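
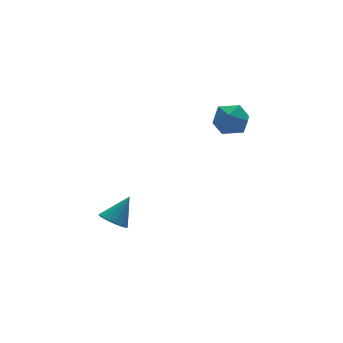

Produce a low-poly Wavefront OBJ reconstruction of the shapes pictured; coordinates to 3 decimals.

v 2.496 3.031 2.688
v 3.186 3.004 3.069
v 2.434 1.756 2.711
v 3.124 1.729 3.092
v 2.483 2.012 3.456
v 2.522 2.799 3.441
v 3.098 1.961 2.339
v 3.137 2.748 2.324
v 3.558 2.343 2.853
v 3.178 2.374 3.543
v 2.442 2.386 2.237
v 2.062 2.417 2.927
v -2.026 2.5 -0.992
v -1.564 2.356 -1.346
v -1.254 2.66 -0.048
v -1.586 2.641 -1.375
v -1.71 2.893 -1.317
v -1.906 3.056 -1.184
v -2.129 3.091 -1.007
v -2.329 2.991 -0.827
v -2.46 2.779 -0.684
v -2.491 2.503 -0.612
v -2.415 2.226 -0.627
v -2.251 2.012 -0.726
v -2.035 1.91 -0.885
v -1.817 1.943 -1.069
v -1.647 2.104 -1.235
f 1 12 6
f 1 6 2
f 1 2 8
f 1 8 11
f 1 11 12
f 2 6 10
f 6 12 5
f 12 11 3
f 11 8 7
f 8 2 9
f 4 10 5
f 4 5 3
f 4 3 7
f 4 7 9
f 4 9 10
f 5 10 6
f 3 5 12
f 7 3 11
f 9 7 8
f 10 9 2
f 14 13 16
f 14 16 15
f 16 13 17
f 16 17 15
f 17 13 18
f 17 18 15
f 18 13 19
f 18 19 15
f 19 13 20
f 19 20 15
f 20 13 21
f 20 21 15
f 21 13 22
f 21 22 15
f 22 13 23
f 22 23 15
f 23 13 24
f 23 24 15
f 24 13 25
f 24 25 15
f 25 13 26
f 25 26 15
f 26 13 27
f 26 27 15
f 27 13 14
f 27 14 15



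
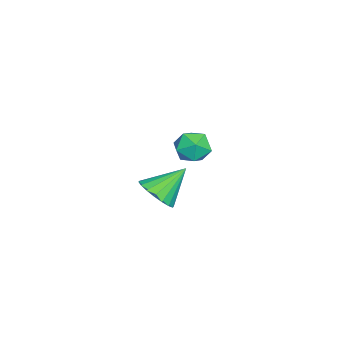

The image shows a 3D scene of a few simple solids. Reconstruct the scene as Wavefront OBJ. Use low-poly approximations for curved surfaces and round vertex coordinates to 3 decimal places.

v 3.589 -1.109 0.818
v 4.001 -1.695 1.599
v 2.751 0.069 2.142
v 4.335 -1.371 1.523
v 4.522 -0.995 1.307
v 4.524 -0.642 0.995
v 4.341 -0.382 0.647
v 4.008 -0.265 0.333
v 3.593 -0.315 0.115
v 3.177 -0.523 0.036
v 2.842 -0.847 0.113
v 2.655 -1.222 0.328
v 2.653 -1.575 0.641
v 2.837 -1.836 0.989
v 3.169 -1.953 1.303
v 3.584 -1.902 1.521
v -2.035 0.314 0.332
v -1.395 -0.405 -0.065
v -3.125 -0.895 0.765
v -2.485 -1.614 0.368
v -2.216 -1.099 1.231
v -1.543 -0.352 0.964
v -2.977 -0.948 -0.264
v -2.304 -0.201 -0.531
v -1.978 -1.185 -0.434
v -1.508 -1.278 0.49
v -3.012 -0.022 0.21
v -2.542 -0.115 1.134
f 2 1 4
f 2 4 3
f 4 1 5
f 4 5 3
f 5 1 6
f 5 6 3
f 6 1 7
f 6 7 3
f 7 1 8
f 7 8 3
f 8 1 9
f 8 9 3
f 9 1 10
f 9 10 3
f 10 1 11
f 10 11 3
f 11 1 12
f 11 12 3
f 12 1 13
f 12 13 3
f 13 1 14
f 13 14 3
f 14 1 15
f 14 15 3
f 15 1 16
f 15 16 3
f 16 1 2
f 16 2 3
f 17 28 22
f 17 22 18
f 17 18 24
f 17 24 27
f 17 27 28
f 18 22 26
f 22 28 21
f 28 27 19
f 27 24 23
f 24 18 25
f 20 26 21
f 20 21 19
f 20 19 23
f 20 23 25
f 20 25 26
f 21 26 22
f 19 21 28
f 23 19 27
f 25 23 24
f 26 25 18



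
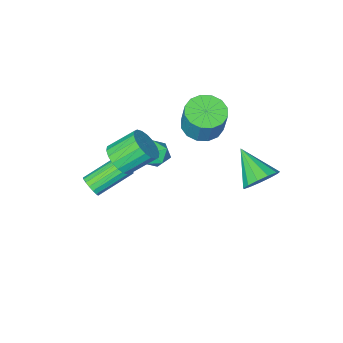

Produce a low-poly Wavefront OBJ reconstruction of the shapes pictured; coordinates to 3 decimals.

v -2.837 0.145 1.545
v -2.094 0.835 1.204
v -1.92 1.445 2.813
v -2.663 0.755 3.155
v -2.574 1.105 1.153
v -2.4 1.715 2.763
v -3.125 1.119 1.208
v -2.951 1.728 2.817
v -3.599 0.871 1.353
v -3.425 1.481 2.962
v -3.869 0.429 1.549
v -3.695 1.039 3.159
v -3.862 -0.089 1.745
v -3.688 0.521 3.354
v -3.58 -0.545 1.887
v -3.406 0.065 3.496
v -3.1 -0.815 1.937
v -2.926 -0.205 3.547
v -2.549 -0.828 1.883
v -2.375 -0.219 3.492
v -2.075 -0.581 1.738
v -1.901 0.029 3.347
v -1.805 -0.139 1.541
v -1.631 0.471 3.151
v -1.812 0.379 1.346
v -1.638 0.989 2.955
v -3.43 4.509 0.495
v -2.516 4.767 0.807
v -3.33 2.811 1.605
v -2.878 4.987 1.178
v -3.416 5.056 1.332
v -3.958 4.951 1.22
v -4.333 4.706 0.879
v -4.421 4.397 0.415
v -4.195 4.125 -0.023
v -3.726 3.974 -0.296
v -3.163 3.992 -0.318
v -2.685 4.175 -0.082
v -2.444 4.464 0.337
v 0.186 1.414 1.059
v 0.824 0.891 0.894
v -0.624 0.349 1.306
v 0.014 -0.174 1.141
v 0.031 0.305 1.832
v 0.531 0.964 1.68
v -0.331 0.276 0.52
v 0.169 0.935 0.368
v 0.504 0.188 0.561
v 0.728 0.206 1.372
v -0.528 1.034 0.828
v -0.304 1.052 1.639
v 2.123 0.729 1.75
v 2.634 1.506 1.945
v 1.449 2.027 2.984
v 0.937 1.251 2.79
v 2.399 1.628 1.615
v 1.214 2.149 2.654
v 2.109 1.572 1.313
v 0.924 2.094 2.352
v 1.822 1.35 1.097
v 0.637 1.871 2.136
v 1.594 1.004 1.01
v 0.409 1.525 2.049
v 1.471 0.604 1.07
v 0.286 1.125 2.109
v 1.477 0.229 1.265
v 0.292 0.75 2.304
v 1.611 -0.047 1.556
v 0.426 0.474 2.595
v 1.846 -0.169 1.886
v 0.661 0.352 2.925
v 2.136 -0.114 2.188
v 0.951 0.408 3.227
v 2.423 0.109 2.404
v 1.238 0.63 3.443
v 2.651 0.455 2.491
v 1.466 0.976 3.53
v 2.774 0.855 2.431
v 1.589 1.376 3.47
v 2.768 1.23 2.236
v 1.583 1.751 3.275
v 2.066 -2.395 -3.175
v 2.331 -2.627 -2.629
v 0.42 -2.436 -1.619
v 0.154 -2.205 -2.165
v 2.373 -2.319 -2.607
v 0.462 -2.129 -1.597
v 2.345 -2.029 -2.716
v 0.434 -1.838 -1.706
v 2.252 -1.823 -2.93
v 0.341 -1.632 -1.92
v 2.117 -1.748 -3.2
v 0.206 -1.557 -2.19
v 1.97 -1.821 -3.464
v 0.059 -1.63 -2.454
v 1.845 -2.026 -3.662
v -0.066 -1.835 -2.652
v 1.77 -2.315 -3.749
v -0.141 -2.124 -2.739
v 1.763 -2.623 -3.704
v -0.148 -2.432 -2.694
v 1.826 -2.879 -3.537
v -0.085 -2.688 -2.528
v 1.943 -3.024 -3.288
v 0.032 -2.833 -2.278
v 2.088 -3.025 -3.013
v 0.177 -2.834 -2.003
v 2.228 -2.881 -2.775
v 0.317 -2.691 -1.765
f 2 1 5
f 2 5 3
f 3 5 6
f 3 6 4
f 5 1 7
f 5 7 6
f 6 7 8
f 6 8 4
f 7 1 9
f 7 9 8
f 8 9 10
f 8 10 4
f 9 1 11
f 9 11 10
f 10 11 12
f 10 12 4
f 11 1 13
f 11 13 12
f 12 13 14
f 12 14 4
f 13 1 15
f 13 15 14
f 14 15 16
f 14 16 4
f 15 1 17
f 15 17 16
f 16 17 18
f 16 18 4
f 17 1 19
f 17 19 18
f 18 19 20
f 18 20 4
f 19 1 21
f 19 21 20
f 20 21 22
f 20 22 4
f 21 1 23
f 21 23 22
f 22 23 24
f 22 24 4
f 23 1 25
f 23 25 24
f 24 25 26
f 24 26 4
f 25 1 2
f 25 2 26
f 26 2 3
f 26 3 4
f 28 27 30
f 28 30 29
f 30 27 31
f 30 31 29
f 31 27 32
f 31 32 29
f 32 27 33
f 32 33 29
f 33 27 34
f 33 34 29
f 34 27 35
f 34 35 29
f 35 27 36
f 35 36 29
f 36 27 37
f 36 37 29
f 37 27 38
f 37 38 29
f 38 27 39
f 38 39 29
f 39 27 28
f 39 28 29
f 40 51 45
f 40 45 41
f 40 41 47
f 40 47 50
f 40 50 51
f 41 45 49
f 45 51 44
f 51 50 42
f 50 47 46
f 47 41 48
f 43 49 44
f 43 44 42
f 43 42 46
f 43 46 48
f 43 48 49
f 44 49 45
f 42 44 51
f 46 42 50
f 48 46 47
f 49 48 41
f 53 52 56
f 53 56 54
f 54 56 57
f 54 57 55
f 56 52 58
f 56 58 57
f 57 58 59
f 57 59 55
f 58 52 60
f 58 60 59
f 59 60 61
f 59 61 55
f 60 52 62
f 60 62 61
f 61 62 63
f 61 63 55
f 62 52 64
f 62 64 63
f 63 64 65
f 63 65 55
f 64 52 66
f 64 66 65
f 65 66 67
f 65 67 55
f 66 52 68
f 66 68 67
f 67 68 69
f 67 69 55
f 68 52 70
f 68 70 69
f 69 70 71
f 69 71 55
f 70 52 72
f 70 72 71
f 71 72 73
f 71 73 55
f 72 52 74
f 72 74 73
f 73 74 75
f 73 75 55
f 74 52 76
f 74 76 75
f 75 76 77
f 75 77 55
f 76 52 78
f 76 78 77
f 77 78 79
f 77 79 55
f 78 52 80
f 78 80 79
f 79 80 81
f 79 81 55
f 80 52 53
f 80 53 81
f 81 53 54
f 81 54 55
f 83 82 86
f 83 86 84
f 84 86 87
f 84 87 85
f 86 82 88
f 86 88 87
f 87 88 89
f 87 89 85
f 88 82 90
f 88 90 89
f 89 90 91
f 89 91 85
f 90 82 92
f 90 92 91
f 91 92 93
f 91 93 85
f 92 82 94
f 92 94 93
f 93 94 95
f 93 95 85
f 94 82 96
f 94 96 95
f 95 96 97
f 95 97 85
f 96 82 98
f 96 98 97
f 97 98 99
f 97 99 85
f 98 82 100
f 98 100 99
f 99 100 101
f 99 101 85
f 100 82 102
f 100 102 101
f 101 102 103
f 101 103 85
f 102 82 104
f 102 104 103
f 103 104 105
f 103 105 85
f 104 82 106
f 104 106 105
f 105 106 107
f 105 107 85
f 106 82 108
f 106 108 107
f 107 108 109
f 107 109 85
f 108 82 83
f 108 83 109
f 109 83 84
f 109 84 85



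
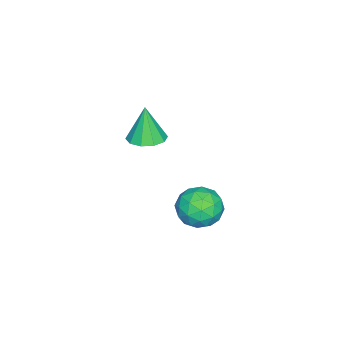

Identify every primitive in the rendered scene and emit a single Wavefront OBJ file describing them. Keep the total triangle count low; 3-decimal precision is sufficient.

v 2.099 -2.362 2.726
v 3.05 -2.225 2.858
v 1.861 -2.538 4.634
v 2.782 -1.689 2.874
v 2.253 -1.41 2.834
v 1.665 -1.495 2.752
v 1.243 -1.911 2.661
v 1.148 -2.499 2.595
v 1.416 -3.035 2.579
v 1.945 -3.313 2.619
v 2.533 -3.229 2.7
v 2.955 -2.813 2.792
v 1.85 0.736 -2.863
v 2.646 0.52 -1.95
v 0.494 -0.4 -1.95
v 1.29 -0.616 -1.037
v 0.81 0.508 -1.181
v 1.648 1.209 -1.746
v 1.492 -1.089 -2.154
v 2.33 -0.388 -2.719
v 2.425 -0.608 -1.512
v 2.003 0.379 -0.911
v 1.137 -0.259 -2.989
v 0.715 0.728 -2.388
v 2.367 0.727 -2.487
v 0.773 -0.607 -1.413
v 0.491 0.053 -1.498
v 0.959 -0.074 -0.961
v 1.78 1.133 -2.367
v 2.248 1.006 -1.83
v 1.169 0.999 -1.378
v 0.892 -0.886 -2.07
v 1.36 -1.013 -1.533
v 2.181 0.194 -2.939
v 2.649 0.067 -2.402
v 1.971 -0.879 -2.522
v 2.705 -0.063 -1.693
v 1.908 -0.73 -1.156
v 2.027 -1.008 -1.813
v 2.519 -0.596 -2.144
v 2.457 0.518 -1.339
v 1.66 -0.15 -0.803
v 1.378 0.51 -0.887
v 1.87 0.923 -1.219
v 2.327 -0.145 -1.082
v 1.48 0.27 -3.097
v 0.683 -0.398 -2.561
v 1.27 -0.803 -2.681
v 1.762 -0.39 -3.013
v 1.232 0.85 -2.744
v 0.435 0.183 -2.207
v 0.621 0.716 -1.756
v 1.113 1.128 -2.087
v 0.813 0.265 -2.818
f 2 1 4
f 2 4 3
f 4 1 5
f 4 5 3
f 5 1 6
f 5 6 3
f 6 1 7
f 6 7 3
f 7 1 8
f 7 8 3
f 8 1 9
f 8 9 3
f 9 1 10
f 9 10 3
f 10 1 11
f 10 11 3
f 11 1 12
f 11 12 3
f 12 1 2
f 12 2 3
f 13 50 29
f 50 24 53
f 29 53 18
f 50 53 29
f 13 29 25
f 29 18 30
f 25 30 14
f 29 30 25
f 13 25 34
f 25 14 35
f 34 35 20
f 25 35 34
f 13 34 46
f 34 20 49
f 46 49 23
f 34 49 46
f 13 46 50
f 46 23 54
f 50 54 24
f 46 54 50
f 14 30 41
f 30 18 44
f 41 44 22
f 30 44 41
f 18 53 31
f 53 24 52
f 31 52 17
f 53 52 31
f 24 54 51
f 54 23 47
f 51 47 15
f 54 47 51
f 23 49 48
f 49 20 36
f 48 36 19
f 49 36 48
f 20 35 40
f 35 14 37
f 40 37 21
f 35 37 40
f 16 42 28
f 42 22 43
f 28 43 17
f 42 43 28
f 16 28 26
f 28 17 27
f 26 27 15
f 28 27 26
f 16 26 33
f 26 15 32
f 33 32 19
f 26 32 33
f 16 33 38
f 33 19 39
f 38 39 21
f 33 39 38
f 16 38 42
f 38 21 45
f 42 45 22
f 38 45 42
f 17 43 31
f 43 22 44
f 31 44 18
f 43 44 31
f 15 27 51
f 27 17 52
f 51 52 24
f 27 52 51
f 19 32 48
f 32 15 47
f 48 47 23
f 32 47 48
f 21 39 40
f 39 19 36
f 40 36 20
f 39 36 40
f 22 45 41
f 45 21 37
f 41 37 14
f 45 37 41



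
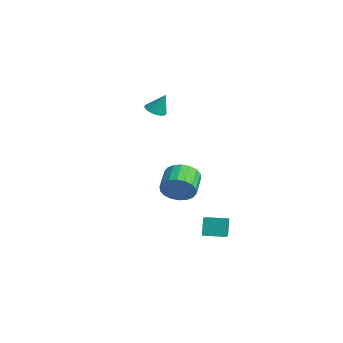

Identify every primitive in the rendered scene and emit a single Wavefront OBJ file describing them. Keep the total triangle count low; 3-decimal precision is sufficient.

v -3.91 1.752 1.58
v -3.506 2.068 1.331
v -3.59 2.148 2.6
v -3.723 2.232 1.335
v -3.984 2.287 1.396
v -4.227 2.219 1.499
v -4.398 2.044 1.62
v -4.457 1.802 1.732
v -4.39 1.549 1.809
v -4.214 1.343 1.834
v -3.968 1.23 1.8
v -3.708 1.237 1.716
v -3.495 1.362 1.601
v -3.377 1.576 1.481
v -3.381 1.831 1.383
v 2.63 1.268 -3.71
v 2.286 1.485 -2.796
v 1.699 1.812 -4.19
v 1.355 2.029 -3.276
v 3.165 2.171 -3.724
v 2.821 2.388 -2.81
v 2.234 2.715 -4.204
v 1.89 2.932 -3.29
v 1.445 0.627 -1.268
v 1.887 0.776 -0.569
v 0.957 1.401 -0.113
v 0.515 1.253 -0.812
v 1.976 1.067 -0.787
v 1.046 1.692 -0.331
v 1.959 1.27 -1.1
v 1.029 1.895 -0.644
v 1.841 1.347 -1.447
v 0.911 1.972 -0.991
v 1.644 1.28 -1.758
v 0.714 1.906 -1.302
v 1.408 1.085 -1.971
v 0.478 1.71 -1.515
v 1.179 0.799 -2.046
v 0.249 1.424 -1.59
v 1.003 0.479 -1.967
v 0.073 1.104 -1.511
v 0.914 0.188 -1.749
v -0.016 0.813 -1.293
v 0.931 -0.015 -1.436
v 0.001 0.61 -0.98
v 1.049 -0.092 -1.089
v 0.119 0.533 -0.633
v 1.246 -0.026 -0.778
v 0.316 0.6 -0.322
v 1.482 0.17 -0.565
v 0.552 0.795 -0.109
v 1.711 0.456 -0.49
v 0.781 1.081 -0.034
f 2 1 4
f 2 4 3
f 4 1 5
f 4 5 3
f 5 1 6
f 5 6 3
f 6 1 7
f 6 7 3
f 7 1 8
f 7 8 3
f 8 1 9
f 8 9 3
f 9 1 10
f 9 10 3
f 10 1 11
f 10 11 3
f 11 1 12
f 11 12 3
f 12 1 13
f 12 13 3
f 13 1 14
f 13 14 3
f 14 1 15
f 14 15 3
f 15 1 2
f 15 2 3
f 17 19 16
f 20 17 16
f 16 19 18
f 18 20 16
f 17 23 19
f 21 17 20
f 21 23 17
f 19 23 18
f 22 20 18
f 18 23 22
f 22 21 20
f 23 21 22
f 25 24 28
f 25 28 26
f 26 28 29
f 26 29 27
f 28 24 30
f 28 30 29
f 29 30 31
f 29 31 27
f 30 24 32
f 30 32 31
f 31 32 33
f 31 33 27
f 32 24 34
f 32 34 33
f 33 34 35
f 33 35 27
f 34 24 36
f 34 36 35
f 35 36 37
f 35 37 27
f 36 24 38
f 36 38 37
f 37 38 39
f 37 39 27
f 38 24 40
f 38 40 39
f 39 40 41
f 39 41 27
f 40 24 42
f 40 42 41
f 41 42 43
f 41 43 27
f 42 24 44
f 42 44 43
f 43 44 45
f 43 45 27
f 44 24 46
f 44 46 45
f 45 46 47
f 45 47 27
f 46 24 48
f 46 48 47
f 47 48 49
f 47 49 27
f 48 24 50
f 48 50 49
f 49 50 51
f 49 51 27
f 50 24 52
f 50 52 51
f 51 52 53
f 51 53 27
f 52 24 25
f 52 25 53
f 53 25 26
f 53 26 27



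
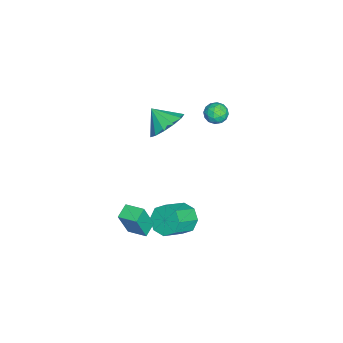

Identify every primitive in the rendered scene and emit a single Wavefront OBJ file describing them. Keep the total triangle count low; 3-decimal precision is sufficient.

v -0.028 1.944 2.295
v 0.405 1.915 2.753
v -0.025 0.925 2.227
v 0.408 0.896 2.685
v -0.18 1.081 2.818
v -0.183 1.71 2.86
v 0.563 1.13 2.12
v 0.56 1.759 2.162
v 0.77 1.412 2.645
v 0.31 1.381 3.077
v 0.07 1.459 1.903
v -0.39 1.428 2.335
v 0.188 2.019 2.53
v 0.192 0.821 2.45
v -0.154 0.93 2.528
v 0.101 0.913 2.798
v -0.157 1.898 2.593
v 0.097 1.881 2.862
v -0.247 1.391 2.9
v 0.283 0.959 2.118
v 0.537 0.942 2.387
v 0.279 1.927 2.182
v 0.534 1.91 2.452
v 0.627 1.449 2.08
v 0.657 1.706 2.736
v 0.659 1.107 2.696
v 0.75 1.245 2.363
v 0.748 1.615 2.388
v 0.387 1.688 2.989
v 0.389 1.089 2.949
v 0.043 1.198 3.028
v 0.042 1.568 3.052
v 0.601 1.392 2.926
v -0.009 1.751 2.031
v -0.007 1.152 1.991
v 0.338 1.272 1.928
v 0.337 1.642 1.952
v -0.279 1.733 2.284
v -0.277 1.134 2.244
v -0.368 1.225 2.592
v -0.37 1.595 2.617
v -0.221 1.448 2.054
v 2.798 -1.918 -3.914
v 3.173 -2.299 -2.406
v 3.111 -0.972 -3.753
v 3.486 -1.353 -2.245
v 3.554 -2.127 -4.155
v 3.929 -2.508 -2.647
v 3.867 -1.181 -3.994
v 4.242 -1.562 -2.486
v -0.515 -1.048 0.392
v 0.409 -0.995 0.866
v -0.885 -1.892 1.208
v 0.067 -0.595 1.124
v -0.459 -0.339 1.15
v -1.004 -0.308 0.936
v -1.393 -0.513 0.548
v -1.504 -0.887 0.111
v -1.301 -1.313 -0.236
v -0.848 -1.654 -0.385
v -0.29 -1.804 -0.287
v 0.196 -1.713 0.027
v 0.457 -1.412 0.457
v 2.107 0.247 -4.142
v 2.656 0.309 -4.802
v 3.701 -0.384 -3.998
v 3.153 -0.447 -3.338
v 2.688 0.827 -4.397
v 3.734 0.134 -3.593
v 2.38 1.005 -3.843
v 3.426 0.312 -3.039
v 1.913 0.739 -3.464
v 2.958 0.046 -2.66
v 1.559 0.184 -3.482
v 2.604 -0.509 -2.678
v 1.526 -0.334 -3.887
v 2.572 -1.027 -3.083
v 1.834 -0.512 -4.441
v 2.88 -1.205 -3.637
v 2.302 -0.246 -4.82
v 3.347 -0.939 -4.016
f 1 38 17
f 38 12 41
f 17 41 6
f 38 41 17
f 1 17 13
f 17 6 18
f 13 18 2
f 17 18 13
f 1 13 22
f 13 2 23
f 22 23 8
f 13 23 22
f 1 22 34
f 22 8 37
f 34 37 11
f 22 37 34
f 1 34 38
f 34 11 42
f 38 42 12
f 34 42 38
f 2 18 29
f 18 6 32
f 29 32 10
f 18 32 29
f 6 41 19
f 41 12 40
f 19 40 5
f 41 40 19
f 12 42 39
f 42 11 35
f 39 35 3
f 42 35 39
f 11 37 36
f 37 8 24
f 36 24 7
f 37 24 36
f 8 23 28
f 23 2 25
f 28 25 9
f 23 25 28
f 4 30 16
f 30 10 31
f 16 31 5
f 30 31 16
f 4 16 14
f 16 5 15
f 14 15 3
f 16 15 14
f 4 14 21
f 14 3 20
f 21 20 7
f 14 20 21
f 4 21 26
f 21 7 27
f 26 27 9
f 21 27 26
f 4 26 30
f 26 9 33
f 30 33 10
f 26 33 30
f 5 31 19
f 31 10 32
f 19 32 6
f 31 32 19
f 3 15 39
f 15 5 40
f 39 40 12
f 15 40 39
f 7 20 36
f 20 3 35
f 36 35 11
f 20 35 36
f 9 27 28
f 27 7 24
f 28 24 8
f 27 24 28
f 10 33 29
f 33 9 25
f 29 25 2
f 33 25 29
f 44 46 43
f 47 44 43
f 43 46 45
f 45 47 43
f 44 50 46
f 48 44 47
f 48 50 44
f 46 50 45
f 49 47 45
f 45 50 49
f 49 48 47
f 50 48 49
f 52 51 54
f 52 54 53
f 54 51 55
f 54 55 53
f 55 51 56
f 55 56 53
f 56 51 57
f 56 57 53
f 57 51 58
f 57 58 53
f 58 51 59
f 58 59 53
f 59 51 60
f 59 60 53
f 60 51 61
f 60 61 53
f 61 51 62
f 61 62 53
f 62 51 63
f 62 63 53
f 63 51 52
f 63 52 53
f 65 64 68
f 65 68 66
f 66 68 69
f 66 69 67
f 68 64 70
f 68 70 69
f 69 70 71
f 69 71 67
f 70 64 72
f 70 72 71
f 71 72 73
f 71 73 67
f 72 64 74
f 72 74 73
f 73 74 75
f 73 75 67
f 74 64 76
f 74 76 75
f 75 76 77
f 75 77 67
f 76 64 78
f 76 78 77
f 77 78 79
f 77 79 67
f 78 64 80
f 78 80 79
f 79 80 81
f 79 81 67
f 80 64 65
f 80 65 81
f 81 65 66
f 81 66 67



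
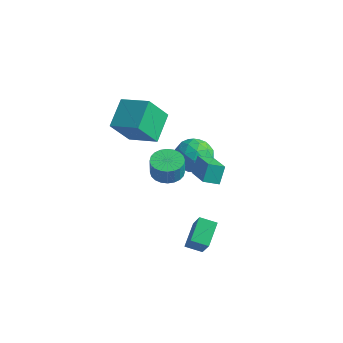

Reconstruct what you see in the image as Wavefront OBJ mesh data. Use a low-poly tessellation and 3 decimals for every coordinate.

v -2.17 0.068 0.687
v -2.588 1.824 1.527
v -4.041 -0.028 -0.041
v -4.459 1.727 0.798
v -1.541 1.053 -1.058
v -1.959 2.808 -0.219
v -3.412 0.956 -1.787
v -3.83 2.712 -0.947
v -1.753 3.287 -4.209
v -1.141 4.335 -4.512
v -0.079 2.565 -3.328
v 0.533 3.613 -3.631
v -0.374 3.645 -2.77
v -1.408 4.092 -3.314
v 0.188 2.808 -4.526
v -0.846 3.255 -5.07
v 0.059 4.039 -4.708
v -0.288 4.557 -3.623
v -0.932 2.343 -4.217
v -1.279 2.861 -3.132
v -1.594 3.875 -4.438
v 0.374 3.025 -3.402
v -0.159 3.044 -2.896
v 0.2 3.66 -3.074
v -1.751 3.732 -3.734
v -1.391 4.348 -3.912
v -0.941 3.942 -2.888
v 0.171 2.552 -3.928
v 0.531 3.168 -4.106
v -1.42 3.24 -4.766
v -1.061 3.856 -4.944
v -0.279 2.958 -4.952
v -0.528 4.317 -4.731
v 0.455 3.892 -4.214
v 0.253 3.419 -4.739
v -0.355 3.682 -5.059
v -0.733 4.621 -4.093
v 0.251 4.196 -3.576
v -0.282 4.215 -3.07
v -0.89 4.478 -3.389
v -0.028 4.447 -4.209
v -1.471 2.704 -4.264
v -0.487 2.279 -3.747
v -0.33 2.422 -4.451
v -0.938 2.685 -4.77
v -1.675 3.008 -3.626
v -0.692 2.583 -3.109
v -0.865 3.218 -2.781
v -1.473 3.481 -3.101
v -1.192 2.453 -3.631
v 4.104 -3.068 -4.5
v 3.178 -3.434 -4.201
v 3.785 -1.695 -3.809
v 2.858 -2.061 -3.51
v 4.922 -3.739 -2.79
v 3.995 -4.105 -2.491
v 4.602 -2.366 -2.099
v 3.676 -2.732 -1.8
v 0.582 -1.158 -0.794
v 1.11 -0.356 -0.765
v 1.146 -0.421 0.383
v 0.618 -1.222 0.354
v 0.763 -0.216 -0.746
v 0.799 -0.281 0.401
v 0.389 -0.219 -0.735
v 0.425 -0.284 0.413
v 0.044 -0.365 -0.732
v 0.08 -0.43 0.415
v -0.219 -0.631 -0.739
v -0.183 -0.696 0.408
v -0.36 -0.978 -0.754
v -0.324 -1.043 0.393
v -0.358 -1.352 -0.776
v -0.322 -1.417 0.372
v -0.212 -1.696 -0.799
v -0.177 -1.761 0.348
v 0.054 -1.959 -0.823
v 0.09 -2.024 0.325
v 0.401 -2.099 -0.841
v 0.437 -2.164 0.306
v 0.775 -2.096 -0.853
v 0.811 -2.161 0.295
v 1.12 -1.95 -0.855
v 1.156 -2.015 0.292
v 1.383 -1.684 -0.848
v 1.419 -1.749 0.299
v 1.524 -1.337 -0.833
v 1.56 -1.402 0.314
v 1.522 -0.963 -0.812
v 1.558 -1.028 0.336
v 1.377 -0.619 -0.788
v 1.412 -0.684 0.359
v 2.608 -0.713 -0.938
v 2.519 -0.014 0.02
v 1.253 0.334 -1.829
v 1.164 1.033 -0.87
v 3.316 -0.113 -1.31
v 3.227 0.586 -0.351
v 1.961 0.934 -2.2
v 1.872 1.633 -1.242
f 2 4 1
f 5 2 1
f 1 4 3
f 3 5 1
f 2 8 4
f 6 2 5
f 6 8 2
f 4 8 3
f 7 5 3
f 3 8 7
f 7 6 5
f 8 6 7
f 9 46 25
f 46 20 49
f 25 49 14
f 46 49 25
f 9 25 21
f 25 14 26
f 21 26 10
f 25 26 21
f 9 21 30
f 21 10 31
f 30 31 16
f 21 31 30
f 9 30 42
f 30 16 45
f 42 45 19
f 30 45 42
f 9 42 46
f 42 19 50
f 46 50 20
f 42 50 46
f 10 26 37
f 26 14 40
f 37 40 18
f 26 40 37
f 14 49 27
f 49 20 48
f 27 48 13
f 49 48 27
f 20 50 47
f 50 19 43
f 47 43 11
f 50 43 47
f 19 45 44
f 45 16 32
f 44 32 15
f 45 32 44
f 16 31 36
f 31 10 33
f 36 33 17
f 31 33 36
f 12 38 24
f 38 18 39
f 24 39 13
f 38 39 24
f 12 24 22
f 24 13 23
f 22 23 11
f 24 23 22
f 12 22 29
f 22 11 28
f 29 28 15
f 22 28 29
f 12 29 34
f 29 15 35
f 34 35 17
f 29 35 34
f 12 34 38
f 34 17 41
f 38 41 18
f 34 41 38
f 13 39 27
f 39 18 40
f 27 40 14
f 39 40 27
f 11 23 47
f 23 13 48
f 47 48 20
f 23 48 47
f 15 28 44
f 28 11 43
f 44 43 19
f 28 43 44
f 17 35 36
f 35 15 32
f 36 32 16
f 35 32 36
f 18 41 37
f 41 17 33
f 37 33 10
f 41 33 37
f 52 54 51
f 55 52 51
f 51 54 53
f 53 55 51
f 52 58 54
f 56 52 55
f 56 58 52
f 54 58 53
f 57 55 53
f 53 58 57
f 57 56 55
f 58 56 57
f 60 59 63
f 60 63 61
f 61 63 64
f 61 64 62
f 63 59 65
f 63 65 64
f 64 65 66
f 64 66 62
f 65 59 67
f 65 67 66
f 66 67 68
f 66 68 62
f 67 59 69
f 67 69 68
f 68 69 70
f 68 70 62
f 69 59 71
f 69 71 70
f 70 71 72
f 70 72 62
f 71 59 73
f 71 73 72
f 72 73 74
f 72 74 62
f 73 59 75
f 73 75 74
f 74 75 76
f 74 76 62
f 75 59 77
f 75 77 76
f 76 77 78
f 76 78 62
f 77 59 79
f 77 79 78
f 78 79 80
f 78 80 62
f 79 59 81
f 79 81 80
f 80 81 82
f 80 82 62
f 81 59 83
f 81 83 82
f 82 83 84
f 82 84 62
f 83 59 85
f 83 85 84
f 84 85 86
f 84 86 62
f 85 59 87
f 85 87 86
f 86 87 88
f 86 88 62
f 87 59 89
f 87 89 88
f 88 89 90
f 88 90 62
f 89 59 91
f 89 91 90
f 90 91 92
f 90 92 62
f 91 59 60
f 91 60 92
f 92 60 61
f 92 61 62
f 94 96 93
f 97 94 93
f 93 96 95
f 95 97 93
f 94 100 96
f 98 94 97
f 98 100 94
f 96 100 95
f 99 97 95
f 95 100 99
f 99 98 97
f 100 98 99



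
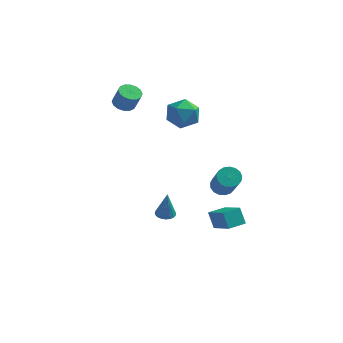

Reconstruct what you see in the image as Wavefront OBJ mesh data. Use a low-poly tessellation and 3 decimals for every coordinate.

v 3.347 -2.545 -2.912
v 2.966 -2.236 -2.075
v 2.347 -1.592 -3.719
v 1.966 -1.283 -2.882
v 3.994 -1.837 -2.878
v 3.613 -1.528 -2.041
v 2.994 -0.884 -3.685
v 2.613 -0.575 -2.848
v 2.817 -1.812 -0.399
v 3.385 -1.773 -0.619
v 4.011 -2.888 0.8
v 3.443 -2.928 1.019
v 3.366 -1.548 -0.434
v 3.991 -2.664 0.985
v 3.221 -1.384 -0.241
v 3.847 -2.499 1.178
v 2.984 -1.318 -0.084
v 3.609 -2.433 1.335
v 2.709 -1.365 0.001
v 3.334 -2.48 1.419
v 2.458 -1.514 -0.007
v 3.083 -2.63 1.412
v 2.29 -1.732 -0.104
v 2.915 -2.848 1.315
v 2.242 -1.969 -0.269
v 2.868 -3.084 1.15
v 2.327 -2.169 -0.464
v 2.952 -3.284 0.955
v 2.523 -2.288 -0.644
v 3.149 -3.403 0.775
v 2.787 -2.298 -0.768
v 3.413 -3.413 0.651
v 3.058 -2.196 -0.807
v 3.684 -3.312 0.611
v 3.274 -2.007 -0.754
v 3.899 -3.122 0.665
v -0.381 2.05 2.443
v 0.106 1.776 1.653
v -0.246 0.604 3.027
v 0.241 0.33 2.237
v 0.645 0.946 2.865
v 0.561 1.839 2.504
v -0.701 0.541 2.176
v -0.785 1.434 1.815
v -0.092 0.844 1.488
v 0.74 1.094 1.914
v -0.88 1.286 2.766
v -0.048 1.536 3.192
v -0.601 -0.01 -4.311
v -0.075 -0.03 -4.368
v -0.439 -0.19 -2.749
v -0.105 0.173 -4.341
v -0.21 0.348 -4.31
v -0.376 0.468 -4.279
v -0.575 0.516 -4.253
v -0.778 0.484 -4.235
v -0.955 0.376 -4.229
v -1.078 0.21 -4.236
v -1.128 0.01 -4.254
v -1.098 -0.193 -4.28
v -0.992 -0.368 -4.311
v -0.827 -0.489 -4.342
v -0.628 -0.536 -4.368
v -0.424 -0.504 -4.386
v -0.248 -0.396 -4.392
v -0.125 -0.23 -4.386
v -3.138 1.245 2.519
v -2.6 1.489 2.333
v -2.183 1.32 3.315
v -2.722 1.075 3.501
v -2.768 1.737 2.447
v -2.352 1.568 3.429
v -3.036 1.853 2.581
v -2.62 1.684 3.563
v -3.331 1.806 2.698
v -2.915 1.637 3.68
v -3.575 1.609 2.767
v -3.158 1.439 3.749
v -3.701 1.314 2.77
v -3.285 1.144 3.752
v -3.677 1 2.705
v -3.26 0.831 3.687
v -3.508 0.752 2.591
v -3.092 0.583 3.573
v -3.24 0.636 2.457
v -2.824 0.467 3.439
v -2.945 0.683 2.34
v -2.529 0.514 3.322
v -2.702 0.881 2.271
v -2.285 0.711 3.253
v -2.575 1.176 2.268
v -2.159 1.006 3.25
f 2 4 1
f 5 2 1
f 1 4 3
f 3 5 1
f 2 8 4
f 6 2 5
f 6 8 2
f 4 8 3
f 7 5 3
f 3 8 7
f 7 6 5
f 8 6 7
f 10 9 13
f 10 13 11
f 11 13 14
f 11 14 12
f 13 9 15
f 13 15 14
f 14 15 16
f 14 16 12
f 15 9 17
f 15 17 16
f 16 17 18
f 16 18 12
f 17 9 19
f 17 19 18
f 18 19 20
f 18 20 12
f 19 9 21
f 19 21 20
f 20 21 22
f 20 22 12
f 21 9 23
f 21 23 22
f 22 23 24
f 22 24 12
f 23 9 25
f 23 25 24
f 24 25 26
f 24 26 12
f 25 9 27
f 25 27 26
f 26 27 28
f 26 28 12
f 27 9 29
f 27 29 28
f 28 29 30
f 28 30 12
f 29 9 31
f 29 31 30
f 30 31 32
f 30 32 12
f 31 9 33
f 31 33 32
f 32 33 34
f 32 34 12
f 33 9 35
f 33 35 34
f 34 35 36
f 34 36 12
f 35 9 10
f 35 10 36
f 36 10 11
f 36 11 12
f 37 48 42
f 37 42 38
f 37 38 44
f 37 44 47
f 37 47 48
f 38 42 46
f 42 48 41
f 48 47 39
f 47 44 43
f 44 38 45
f 40 46 41
f 40 41 39
f 40 39 43
f 40 43 45
f 40 45 46
f 41 46 42
f 39 41 48
f 43 39 47
f 45 43 44
f 46 45 38
f 50 49 52
f 50 52 51
f 52 49 53
f 52 53 51
f 53 49 54
f 53 54 51
f 54 49 55
f 54 55 51
f 55 49 56
f 55 56 51
f 56 49 57
f 56 57 51
f 57 49 58
f 57 58 51
f 58 49 59
f 58 59 51
f 59 49 60
f 59 60 51
f 60 49 61
f 60 61 51
f 61 49 62
f 61 62 51
f 62 49 63
f 62 63 51
f 63 49 64
f 63 64 51
f 64 49 65
f 64 65 51
f 65 49 66
f 65 66 51
f 66 49 50
f 66 50 51
f 68 67 71
f 68 71 69
f 69 71 72
f 69 72 70
f 71 67 73
f 71 73 72
f 72 73 74
f 72 74 70
f 73 67 75
f 73 75 74
f 74 75 76
f 74 76 70
f 75 67 77
f 75 77 76
f 76 77 78
f 76 78 70
f 77 67 79
f 77 79 78
f 78 79 80
f 78 80 70
f 79 67 81
f 79 81 80
f 80 81 82
f 80 82 70
f 81 67 83
f 81 83 82
f 82 83 84
f 82 84 70
f 83 67 85
f 83 85 84
f 84 85 86
f 84 86 70
f 85 67 87
f 85 87 86
f 86 87 88
f 86 88 70
f 87 67 89
f 87 89 88
f 88 89 90
f 88 90 70
f 89 67 91
f 89 91 90
f 90 91 92
f 90 92 70
f 91 67 68
f 91 68 92
f 92 68 69
f 92 69 70



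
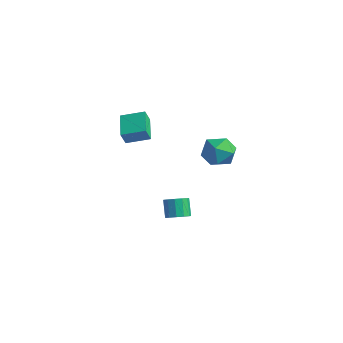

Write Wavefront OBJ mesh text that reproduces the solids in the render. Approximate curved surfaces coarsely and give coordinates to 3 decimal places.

v -4.893 -0.853 3.167
v -4.836 -1.246 3.986
v -3.942 0.047 3.534
v -3.885 -0.346 4.352
v -3.775 -1.814 2.628
v -3.718 -2.207 3.446
v -2.824 -0.914 2.994
v -2.767 -1.307 3.813
v -2.867 1.049 -4.127
v -2.262 1.317 -3.869
v -2.849 1.72 -2.915
v -3.453 1.451 -3.173
v -2.428 1.605 -4.092
v -3.014 2.008 -3.138
v -2.732 1.717 -4.326
v -3.318 2.119 -3.372
v -3.08 1.616 -4.497
v -3.666 2.019 -3.543
v -3.36 1.335 -4.551
v -3.946 1.738 -3.596
v -3.483 0.964 -4.47
v -4.069 1.366 -3.515
v -3.411 0.619 -4.28
v -3.997 1.021 -3.326
v -3.166 0.411 -4.042
v -3.752 0.813 -3.087
v -2.826 0.405 -3.831
v -3.412 0.807 -2.876
v -2.499 0.604 -3.714
v -3.085 1.006 -2.759
v -2.289 0.944 -3.728
v -2.875 1.346 -2.774
v -2.644 3.907 0.894
v -1.801 3.597 1.517
v -2.139 2.763 -0.357
v -1.296 2.453 0.266
v -2.317 2.2 0.563
v -2.63 2.907 1.336
v -1.31 3.453 -0.176
v -1.623 4.16 0.597
v -0.977 3.317 0.856
v -1.599 2.542 1.313
v -2.341 3.818 -0.153
v -2.963 3.043 0.304
f 2 4 1
f 5 2 1
f 1 4 3
f 3 5 1
f 2 8 4
f 6 2 5
f 6 8 2
f 4 8 3
f 7 5 3
f 3 8 7
f 7 6 5
f 8 6 7
f 10 9 13
f 10 13 11
f 11 13 14
f 11 14 12
f 13 9 15
f 13 15 14
f 14 15 16
f 14 16 12
f 15 9 17
f 15 17 16
f 16 17 18
f 16 18 12
f 17 9 19
f 17 19 18
f 18 19 20
f 18 20 12
f 19 9 21
f 19 21 20
f 20 21 22
f 20 22 12
f 21 9 23
f 21 23 22
f 22 23 24
f 22 24 12
f 23 9 25
f 23 25 24
f 24 25 26
f 24 26 12
f 25 9 27
f 25 27 26
f 26 27 28
f 26 28 12
f 27 9 29
f 27 29 28
f 28 29 30
f 28 30 12
f 29 9 31
f 29 31 30
f 30 31 32
f 30 32 12
f 31 9 10
f 31 10 32
f 32 10 11
f 32 11 12
f 33 44 38
f 33 38 34
f 33 34 40
f 33 40 43
f 33 43 44
f 34 38 42
f 38 44 37
f 44 43 35
f 43 40 39
f 40 34 41
f 36 42 37
f 36 37 35
f 36 35 39
f 36 39 41
f 36 41 42
f 37 42 38
f 35 37 44
f 39 35 43
f 41 39 40
f 42 41 34



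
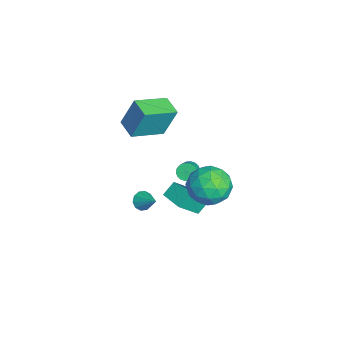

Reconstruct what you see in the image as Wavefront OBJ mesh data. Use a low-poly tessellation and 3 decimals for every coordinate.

v 1.158 -4.21 0.143
v 1.427 -4.033 -0.316
v 1.962 -3.63 0.837
v 1.187 -3.797 -0.235
v 0.936 -3.719 -0.01
v 0.77 -3.828 0.273
v 0.752 -4.083 0.507
v 0.889 -4.386 0.601
v 1.129 -4.622 0.52
v 1.38 -4.701 0.295
v 1.547 -4.592 0.012
v 1.564 -4.337 -0.221
v -1.404 -3.09 -1.928
v -1.768 -2.535 -1.292
v -2.046 -2.08 -3.177
v -2.411 -1.525 -2.541
v -0.329 -2.395 -1.919
v -0.694 -1.84 -1.283
v -0.972 -1.385 -3.168
v -1.336 -0.83 -2.532
v 0.299 -0.92 1.829
v 0.999 -0.046 1.433
v 0.861 -2.034 0.367
v 1.561 -1.16 -0.029
v 1.827 -1.722 0.983
v 1.48 -1.033 1.887
v 0.38 -1.047 -0.087
v 0.033 -0.358 0.817
v 1.05 -0.124 0.249
v 1.944 -0.542 0.91
v -0.084 -1.538 0.89
v 0.81 -1.956 1.551
v 0.6 -0.385 1.76
v 1.26 -1.695 0.04
v 1.417 -2.025 0.636
v 1.829 -1.511 0.403
v 0.882 -0.966 2.027
v 1.294 -0.452 1.794
v 1.781 -1.437 1.529
v 0.566 -1.628 0.006
v 0.978 -1.114 -0.227
v 0.031 -0.569 1.397
v 0.443 -0.055 1.164
v 0.079 -0.643 0.271
v 1.041 0.082 0.831
v 1.371 -0.572 -0.029
v 0.677 -0.506 -0.063
v 0.473 -0.101 0.468
v 1.567 -0.163 1.219
v 1.897 -0.818 0.36
v 2.054 -1.148 0.955
v 1.849 -0.743 1.486
v 1.596 -0.209 0.523
v -0.037 -1.262 1.44
v 0.293 -1.917 0.581
v 0.011 -1.337 0.314
v -0.194 -0.932 0.845
v 0.489 -1.508 1.829
v 0.819 -2.162 0.969
v 1.387 -1.979 1.332
v 1.183 -1.574 1.863
v 0.264 -1.871 1.277
v -3.218 -1.653 -1.75
v -2.918 -1.765 -2.172
v -2.041 -1.979 -1.492
v -2.342 -1.867 -1.07
v -2.884 -1.533 -2.143
v -2.007 -1.747 -1.463
v -2.916 -1.325 -2.036
v -2.039 -1.539 -1.357
v -3.008 -1.182 -1.873
v -2.131 -1.396 -1.193
v -3.142 -1.133 -1.685
v -2.265 -1.347 -1.005
v -3.291 -1.186 -1.51
v -2.414 -1.4 -0.83
v -3.425 -1.332 -1.382
v -2.548 -1.546 -0.703
v -3.519 -1.541 -1.328
v -2.642 -1.755 -0.648
v -3.553 -1.773 -1.357
v -2.676 -1.987 -0.677
v -3.521 -1.981 -1.463
v -2.644 -2.195 -0.784
v -3.429 -2.124 -1.627
v -2.552 -2.338 -0.947
v -3.295 -2.173 -1.815
v -2.418 -2.387 -1.135
v -3.146 -2.12 -1.99
v -2.269 -2.334 -1.31
v -3.012 -1.974 -2.117
v -2.135 -2.188 -1.438
v -2.146 -5.077 3.241
v -2.076 -4.41 4.912
v -2.979 -3.458 2.631
v -2.909 -2.792 4.302
v -1.111 -4.628 3.018
v -1.041 -3.962 4.689
v -1.944 -3.01 2.408
v -1.874 -2.343 4.079
f 2 1 4
f 2 4 3
f 4 1 5
f 4 5 3
f 5 1 6
f 5 6 3
f 6 1 7
f 6 7 3
f 7 1 8
f 7 8 3
f 8 1 9
f 8 9 3
f 9 1 10
f 9 10 3
f 10 1 11
f 10 11 3
f 11 1 12
f 11 12 3
f 12 1 2
f 12 2 3
f 14 16 13
f 17 14 13
f 13 16 15
f 15 17 13
f 14 20 16
f 18 14 17
f 18 20 14
f 16 20 15
f 19 17 15
f 15 20 19
f 19 18 17
f 20 18 19
f 21 58 37
f 58 32 61
f 37 61 26
f 58 61 37
f 21 37 33
f 37 26 38
f 33 38 22
f 37 38 33
f 21 33 42
f 33 22 43
f 42 43 28
f 33 43 42
f 21 42 54
f 42 28 57
f 54 57 31
f 42 57 54
f 21 54 58
f 54 31 62
f 58 62 32
f 54 62 58
f 22 38 49
f 38 26 52
f 49 52 30
f 38 52 49
f 26 61 39
f 61 32 60
f 39 60 25
f 61 60 39
f 32 62 59
f 62 31 55
f 59 55 23
f 62 55 59
f 31 57 56
f 57 28 44
f 56 44 27
f 57 44 56
f 28 43 48
f 43 22 45
f 48 45 29
f 43 45 48
f 24 50 36
f 50 30 51
f 36 51 25
f 50 51 36
f 24 36 34
f 36 25 35
f 34 35 23
f 36 35 34
f 24 34 41
f 34 23 40
f 41 40 27
f 34 40 41
f 24 41 46
f 41 27 47
f 46 47 29
f 41 47 46
f 24 46 50
f 46 29 53
f 50 53 30
f 46 53 50
f 25 51 39
f 51 30 52
f 39 52 26
f 51 52 39
f 23 35 59
f 35 25 60
f 59 60 32
f 35 60 59
f 27 40 56
f 40 23 55
f 56 55 31
f 40 55 56
f 29 47 48
f 47 27 44
f 48 44 28
f 47 44 48
f 30 53 49
f 53 29 45
f 49 45 22
f 53 45 49
f 64 63 67
f 64 67 65
f 65 67 68
f 65 68 66
f 67 63 69
f 67 69 68
f 68 69 70
f 68 70 66
f 69 63 71
f 69 71 70
f 70 71 72
f 70 72 66
f 71 63 73
f 71 73 72
f 72 73 74
f 72 74 66
f 73 63 75
f 73 75 74
f 74 75 76
f 74 76 66
f 75 63 77
f 75 77 76
f 76 77 78
f 76 78 66
f 77 63 79
f 77 79 78
f 78 79 80
f 78 80 66
f 79 63 81
f 79 81 80
f 80 81 82
f 80 82 66
f 81 63 83
f 81 83 82
f 82 83 84
f 82 84 66
f 83 63 85
f 83 85 84
f 84 85 86
f 84 86 66
f 85 63 87
f 85 87 86
f 86 87 88
f 86 88 66
f 87 63 89
f 87 89 88
f 88 89 90
f 88 90 66
f 89 63 91
f 89 91 90
f 90 91 92
f 90 92 66
f 91 63 64
f 91 64 92
f 92 64 65
f 92 65 66
f 94 96 93
f 97 94 93
f 93 96 95
f 95 97 93
f 94 100 96
f 98 94 97
f 98 100 94
f 96 100 95
f 99 97 95
f 95 100 99
f 99 98 97
f 100 98 99



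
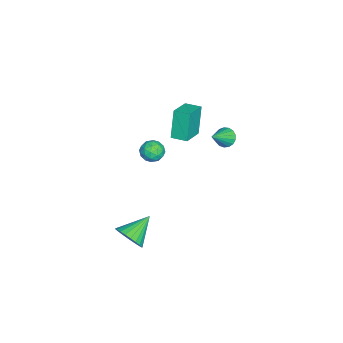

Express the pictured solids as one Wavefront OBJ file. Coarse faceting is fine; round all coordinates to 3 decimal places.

v 0.125 1.163 1.949
v 0.762 1.225 2.41
v -0.442 0.435 2.83
v 0.195 0.497 3.291
v -0.263 1.126 3.164
v 0.088 1.577 2.62
v 0.232 0.083 2.62
v 0.583 0.534 2.076
v 0.828 0.558 2.825
v 0.522 1.202 3.161
v -0.202 0.458 2.079
v -0.508 1.102 2.415
v 0.494 1.258 2.102
v -0.174 0.402 3.138
v -0.443 0.772 3.063
v -0.068 0.808 3.334
v 0.097 1.465 2.225
v 0.471 1.501 2.497
v -0.131 1.443 2.939
v -0.151 0.159 2.743
v 0.223 0.195 3.015
v 0.388 0.852 1.906
v 0.763 0.888 2.177
v 0.451 0.217 2.301
v 0.907 0.902 2.618
v 0.573 0.474 3.135
v 0.595 0.231 2.741
v 0.801 0.496 2.421
v 0.727 1.281 2.815
v 0.393 0.853 3.333
v 0.124 1.223 3.258
v 0.33 1.488 2.938
v 0.765 0.889 3.059
v -0.073 0.807 1.907
v -0.407 0.379 2.425
v -0.01 0.172 2.302
v 0.196 0.437 1.982
v -0.253 1.186 2.105
v -0.587 0.758 2.622
v -0.481 1.164 2.819
v -0.275 1.429 2.499
v -0.445 0.771 2.181
v -4.355 4.25 0.43
v -3.946 4.809 0.273
v -3.125 3.65 1.49
v -4.127 4.913 0.542
v -4.359 4.865 0.785
v -4.591 4.676 0.946
v -4.769 4.39 0.99
v -4.851 4.071 0.905
v -4.82 3.794 0.712
v -4.682 3.621 0.454
v -4.469 3.592 0.191
v -4.23 3.714 -0.018
v -4.019 3.959 -0.124
v -3.886 4.27 -0.102
v -3.859 4.577 0.041
v 4.1 0.322 -1.87
v 4.627 0.254 -1.023
v 2.74 1.238 -0.95
v 4.758 0.592 -1.167
v 4.788 0.889 -1.418
v 4.714 1.1 -1.738
v 4.546 1.192 -2.078
v 4.31 1.152 -2.386
v 4.042 0.985 -2.616
v 3.783 0.718 -2.732
v 3.572 0.39 -2.717
v 3.442 0.051 -2.573
v 3.411 -0.246 -2.322
v 3.486 -0.457 -2.002
v 3.654 -0.549 -1.662
v 3.889 -0.508 -1.354
v 4.157 -0.342 -1.124
v 4.416 -0.074 -1.008
v -2.216 2.085 2.671
v -2.916 2.11 4.534
v -2 3.09 2.739
v -2.7 3.115 4.602
v -0.72 1.725 3.238
v -1.42 1.75 5.101
v -0.504 2.73 3.306
v -1.204 2.755 5.169
f 1 38 17
f 38 12 41
f 17 41 6
f 38 41 17
f 1 17 13
f 17 6 18
f 13 18 2
f 17 18 13
f 1 13 22
f 13 2 23
f 22 23 8
f 13 23 22
f 1 22 34
f 22 8 37
f 34 37 11
f 22 37 34
f 1 34 38
f 34 11 42
f 38 42 12
f 34 42 38
f 2 18 29
f 18 6 32
f 29 32 10
f 18 32 29
f 6 41 19
f 41 12 40
f 19 40 5
f 41 40 19
f 12 42 39
f 42 11 35
f 39 35 3
f 42 35 39
f 11 37 36
f 37 8 24
f 36 24 7
f 37 24 36
f 8 23 28
f 23 2 25
f 28 25 9
f 23 25 28
f 4 30 16
f 30 10 31
f 16 31 5
f 30 31 16
f 4 16 14
f 16 5 15
f 14 15 3
f 16 15 14
f 4 14 21
f 14 3 20
f 21 20 7
f 14 20 21
f 4 21 26
f 21 7 27
f 26 27 9
f 21 27 26
f 4 26 30
f 26 9 33
f 30 33 10
f 26 33 30
f 5 31 19
f 31 10 32
f 19 32 6
f 31 32 19
f 3 15 39
f 15 5 40
f 39 40 12
f 15 40 39
f 7 20 36
f 20 3 35
f 36 35 11
f 20 35 36
f 9 27 28
f 27 7 24
f 28 24 8
f 27 24 28
f 10 33 29
f 33 9 25
f 29 25 2
f 33 25 29
f 44 43 46
f 44 46 45
f 46 43 47
f 46 47 45
f 47 43 48
f 47 48 45
f 48 43 49
f 48 49 45
f 49 43 50
f 49 50 45
f 50 43 51
f 50 51 45
f 51 43 52
f 51 52 45
f 52 43 53
f 52 53 45
f 53 43 54
f 53 54 45
f 54 43 55
f 54 55 45
f 55 43 56
f 55 56 45
f 56 43 57
f 56 57 45
f 57 43 44
f 57 44 45
f 59 58 61
f 59 61 60
f 61 58 62
f 61 62 60
f 62 58 63
f 62 63 60
f 63 58 64
f 63 64 60
f 64 58 65
f 64 65 60
f 65 58 66
f 65 66 60
f 66 58 67
f 66 67 60
f 67 58 68
f 67 68 60
f 68 58 69
f 68 69 60
f 69 58 70
f 69 70 60
f 70 58 71
f 70 71 60
f 71 58 72
f 71 72 60
f 72 58 73
f 72 73 60
f 73 58 74
f 73 74 60
f 74 58 75
f 74 75 60
f 75 58 59
f 75 59 60
f 77 79 76
f 80 77 76
f 76 79 78
f 78 80 76
f 77 83 79
f 81 77 80
f 81 83 77
f 79 83 78
f 82 80 78
f 78 83 82
f 82 81 80
f 83 81 82



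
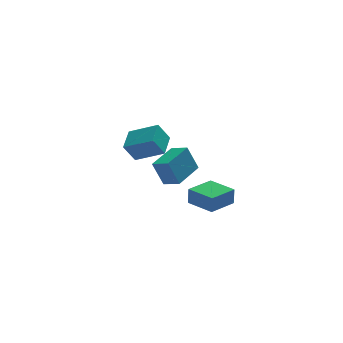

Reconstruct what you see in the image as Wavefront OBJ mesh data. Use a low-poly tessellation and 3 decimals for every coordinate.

v -0.568 -4.595 0.131
v -0.548 -4.603 1.2
v -1.51 -3.085 0.161
v -1.49 -3.093 1.231
v 0.95 -3.647 0.109
v 0.97 -3.655 1.179
v 0.008 -2.137 0.14
v 0.028 -2.145 1.209
v -3.74 3.386 1.552
v -2.208 2.389 2.413
v -3.073 4.836 2.044
v -1.542 3.839 2.905
v -3.018 3.461 0.355
v -1.487 2.464 1.216
v -2.352 4.911 0.847
v -0.82 3.914 1.708
v -1.268 -0.157 0.056
v -1.883 0.055 1.67
v -1.987 0.695 -0.33
v -2.602 0.907 1.284
v 0.222 1.273 0.436
v -0.393 1.485 2.05
v -0.497 2.125 0.05
v -1.112 2.337 1.664
f 2 4 1
f 5 2 1
f 1 4 3
f 3 5 1
f 2 8 4
f 6 2 5
f 6 8 2
f 4 8 3
f 7 5 3
f 3 8 7
f 7 6 5
f 8 6 7
f 10 12 9
f 13 10 9
f 9 12 11
f 11 13 9
f 10 16 12
f 14 10 13
f 14 16 10
f 12 16 11
f 15 13 11
f 11 16 15
f 15 14 13
f 16 14 15
f 18 20 17
f 21 18 17
f 17 20 19
f 19 21 17
f 18 24 20
f 22 18 21
f 22 24 18
f 20 24 19
f 23 21 19
f 19 24 23
f 23 22 21
f 24 22 23



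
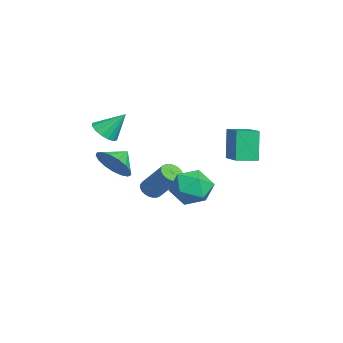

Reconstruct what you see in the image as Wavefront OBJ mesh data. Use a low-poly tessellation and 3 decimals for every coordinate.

v -0.861 -3.184 -2.009
v -0.287 -3.356 -1.146
v -1.499 -2.516 -1.451
v -0.063 -2.961 -1.363
v -0.022 -2.618 -1.728
v -0.173 -2.404 -2.157
v -0.482 -2.369 -2.552
v -0.877 -2.521 -2.823
v -1.269 -2.825 -2.907
v -1.567 -3.211 -2.786
v -1.703 -3.591 -2.486
v -1.646 -3.878 -2.077
v -1.409 -4.006 -1.653
v -1.047 -3.945 -1.31
v -0.642 -3.711 -1.127
v -1.435 -1.433 -3.923
v -1.073 -1.162 -4.317
v -0.203 -0.195 -2.851
v -0.565 -0.467 -2.457
v -1.252 -1.012 -4.309
v -0.382 -0.045 -2.843
v -1.46 -0.926 -4.243
v -0.59 0.041 -2.776
v -1.663 -0.918 -4.128
v -0.794 0.049 -2.661
v -1.832 -0.988 -3.981
v -0.962 -0.021 -2.515
v -1.941 -1.125 -3.826
v -1.071 -0.159 -2.36
v -1.972 -1.31 -3.686
v -1.102 -0.343 -2.219
v -1.922 -1.514 -3.582
v -1.052 -0.547 -2.115
v -1.797 -1.705 -3.529
v -0.927 -0.738 -2.063
v -1.618 -1.855 -3.537
v -0.748 -0.888 -2.071
v -1.41 -1.941 -3.604
v -0.54 -0.974 -2.137
v -1.206 -1.949 -3.719
v -0.337 -0.982 -2.252
v -1.038 -1.879 -3.865
v -0.168 -0.912 -2.399
v -0.929 -1.741 -4.02
v -0.059 -0.775 -2.554
v -0.898 -1.557 -4.161
v -0.028 -0.59 -2.694
v -0.948 -1.353 -4.265
v -0.078 -0.386 -2.798
v 1.818 0.652 -1.282
v 2.362 1.34 -1.954
v 2.238 -0.72 -2.346
v 2.782 -0.032 -3.018
v 3.178 -0.248 -2.01
v 2.919 0.6 -1.353
v 1.681 0.02 -2.947
v 1.422 0.868 -2.29
v 2.277 0.949 -2.983
v 3.202 0.783 -2.404
v 1.398 -0.163 -1.896
v 2.323 -0.329 -1.317
v -1.937 -3.589 -0.328
v -1.425 -3.164 -0.736
v -1.843 -2.591 0.828
v -1.787 -3.015 -0.835
v -2.189 -3.02 -0.798
v -2.524 -3.177 -0.636
v -2.701 -3.444 -0.391
v -2.674 -3.75 -0.129
v -2.449 -4.013 0.08
v -2.087 -4.162 0.179
v -1.685 -4.158 0.142
v -1.351 -4.001 -0.021
v -1.173 -3.733 -0.266
v -1.2 -3.427 -0.527
v -1.481 2.085 -1.936
v -2.05 2.146 -0.282
v -1.625 3.151 -2.025
v -2.194 3.212 -0.371
v 0.494 2.408 -1.269
v -0.075 2.469 0.385
v 0.35 3.474 -1.358
v -0.219 3.535 0.296
f 2 1 4
f 2 4 3
f 4 1 5
f 4 5 3
f 5 1 6
f 5 6 3
f 6 1 7
f 6 7 3
f 7 1 8
f 7 8 3
f 8 1 9
f 8 9 3
f 9 1 10
f 9 10 3
f 10 1 11
f 10 11 3
f 11 1 12
f 11 12 3
f 12 1 13
f 12 13 3
f 13 1 14
f 13 14 3
f 14 1 15
f 14 15 3
f 15 1 2
f 15 2 3
f 17 16 20
f 17 20 18
f 18 20 21
f 18 21 19
f 20 16 22
f 20 22 21
f 21 22 23
f 21 23 19
f 22 16 24
f 22 24 23
f 23 24 25
f 23 25 19
f 24 16 26
f 24 26 25
f 25 26 27
f 25 27 19
f 26 16 28
f 26 28 27
f 27 28 29
f 27 29 19
f 28 16 30
f 28 30 29
f 29 30 31
f 29 31 19
f 30 16 32
f 30 32 31
f 31 32 33
f 31 33 19
f 32 16 34
f 32 34 33
f 33 34 35
f 33 35 19
f 34 16 36
f 34 36 35
f 35 36 37
f 35 37 19
f 36 16 38
f 36 38 37
f 37 38 39
f 37 39 19
f 38 16 40
f 38 40 39
f 39 40 41
f 39 41 19
f 40 16 42
f 40 42 41
f 41 42 43
f 41 43 19
f 42 16 44
f 42 44 43
f 43 44 45
f 43 45 19
f 44 16 46
f 44 46 45
f 45 46 47
f 45 47 19
f 46 16 48
f 46 48 47
f 47 48 49
f 47 49 19
f 48 16 17
f 48 17 49
f 49 17 18
f 49 18 19
f 50 61 55
f 50 55 51
f 50 51 57
f 50 57 60
f 50 60 61
f 51 55 59
f 55 61 54
f 61 60 52
f 60 57 56
f 57 51 58
f 53 59 54
f 53 54 52
f 53 52 56
f 53 56 58
f 53 58 59
f 54 59 55
f 52 54 61
f 56 52 60
f 58 56 57
f 59 58 51
f 63 62 65
f 63 65 64
f 65 62 66
f 65 66 64
f 66 62 67
f 66 67 64
f 67 62 68
f 67 68 64
f 68 62 69
f 68 69 64
f 69 62 70
f 69 70 64
f 70 62 71
f 70 71 64
f 71 62 72
f 71 72 64
f 72 62 73
f 72 73 64
f 73 62 74
f 73 74 64
f 74 62 75
f 74 75 64
f 75 62 63
f 75 63 64
f 77 79 76
f 80 77 76
f 76 79 78
f 78 80 76
f 77 83 79
f 81 77 80
f 81 83 77
f 79 83 78
f 82 80 78
f 78 83 82
f 82 81 80
f 83 81 82



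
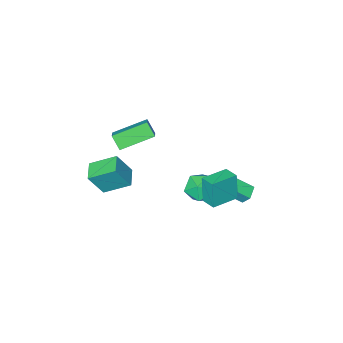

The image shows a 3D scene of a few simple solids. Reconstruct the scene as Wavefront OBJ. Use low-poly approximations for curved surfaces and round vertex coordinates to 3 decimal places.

v 3.932 -2.694 0.467
v 3.989 -3.364 1.286
v 2.048 -1.897 1.249
v 2.105 -2.568 2.068
v 4.555 -1.852 1.112
v 4.612 -2.523 1.931
v 2.671 -1.056 1.894
v 2.728 -1.726 2.713
v 1.74 3.233 -0.457
v 2.522 2.687 0.032
v 1.398 1.853 -1.452
v 2.18 1.307 -0.963
v 1.286 1.559 -0.427
v 1.497 2.412 0.188
v 2.423 2.128 -1.608
v 2.634 2.981 -0.993
v 2.944 2.004 -0.679
v 2.241 1.652 0.051
v 1.679 2.888 -1.471
v 0.976 2.536 -0.741
v 2.538 -3.53 -3.123
v 3.386 -3.858 -1.57
v 3.334 -2.528 -3.347
v 4.183 -2.855 -1.794
v 3.717 -4.665 -4.006
v 4.566 -4.992 -2.453
v 4.514 -3.662 -4.23
v 5.362 -3.99 -2.677
v -1.582 2.035 -3.26
v -0.429 0.899 -2.192
v -1.729 2.525 -2.581
v -0.576 1.389 -1.513
v -0.844 2.571 -3.487
v 0.309 1.435 -2.419
v -0.991 3.061 -2.808
v 0.162 1.925 -1.74
v 1.135 3.616 -0.501
v 1.038 3.353 1.277
v 1.155 4.555 -0.361
v 1.058 4.293 1.417
v 2.802 3.567 -0.417
v 2.705 3.305 1.361
v 2.822 4.507 -0.277
v 2.725 4.244 1.501
f 2 4 1
f 5 2 1
f 1 4 3
f 3 5 1
f 2 8 4
f 6 2 5
f 6 8 2
f 4 8 3
f 7 5 3
f 3 8 7
f 7 6 5
f 8 6 7
f 9 20 14
f 9 14 10
f 9 10 16
f 9 16 19
f 9 19 20
f 10 14 18
f 14 20 13
f 20 19 11
f 19 16 15
f 16 10 17
f 12 18 13
f 12 13 11
f 12 11 15
f 12 15 17
f 12 17 18
f 13 18 14
f 11 13 20
f 15 11 19
f 17 15 16
f 18 17 10
f 22 24 21
f 25 22 21
f 21 24 23
f 23 25 21
f 22 28 24
f 26 22 25
f 26 28 22
f 24 28 23
f 27 25 23
f 23 28 27
f 27 26 25
f 28 26 27
f 30 32 29
f 33 30 29
f 29 32 31
f 31 33 29
f 30 36 32
f 34 30 33
f 34 36 30
f 32 36 31
f 35 33 31
f 31 36 35
f 35 34 33
f 36 34 35
f 38 40 37
f 41 38 37
f 37 40 39
f 39 41 37
f 38 44 40
f 42 38 41
f 42 44 38
f 40 44 39
f 43 41 39
f 39 44 43
f 43 42 41
f 44 42 43



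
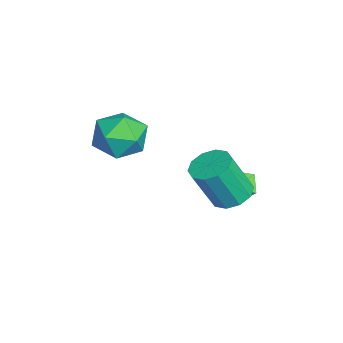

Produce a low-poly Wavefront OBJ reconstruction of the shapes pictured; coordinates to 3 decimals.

v 1.134 -2.481 1.614
v 1.83 -3.479 1.695
v -0.11 -3.241 2.945
v 0.586 -4.239 3.026
v 0.995 -3.174 3.457
v 1.764 -2.705 2.635
v -0.044 -4.015 2.005
v 0.725 -3.546 1.183
v 1.102 -4.428 1.937
v 1.744 -3.908 2.834
v -0.024 -2.812 1.806
v 0.618 -2.292 2.703
v -1.131 1.492 -3.058
v -0.757 0.428 -2.518
v -1.963 1.462 -2.541
v -1.589 0.398 -2.001
v -0.691 2.022 -2.319
v -0.317 0.958 -1.779
v -1.523 1.992 -1.802
v -1.149 0.928 -1.262
v 1.833 0.916 -0.391
v 2.405 1.597 -0.153
v 2.659 0.724 1.729
v 2.087 0.044 1.491
v 1.877 1.752 -0.009
v 2.131 0.88 1.873
v 1.332 1.589 -0.012
v 1.586 0.716 1.87
v 0.979 1.168 -0.159
v 1.233 0.295 1.723
v 0.952 0.651 -0.395
v 1.206 -0.221 1.487
v 1.261 0.236 -0.629
v 1.515 -0.637 1.253
v 1.789 0.08 -0.773
v 2.043 -0.792 1.109
v 2.334 0.244 -0.77
v 2.588 -0.629 1.112
v 2.687 0.665 -0.623
v 2.941 -0.208 1.259
v 2.714 1.181 -0.387
v 2.968 0.309 1.495
f 1 12 6
f 1 6 2
f 1 2 8
f 1 8 11
f 1 11 12
f 2 6 10
f 6 12 5
f 12 11 3
f 11 8 7
f 8 2 9
f 4 10 5
f 4 5 3
f 4 3 7
f 4 7 9
f 4 9 10
f 5 10 6
f 3 5 12
f 7 3 11
f 9 7 8
f 10 9 2
f 14 16 13
f 17 14 13
f 13 16 15
f 15 17 13
f 14 20 16
f 18 14 17
f 18 20 14
f 16 20 15
f 19 17 15
f 15 20 19
f 19 18 17
f 20 18 19
f 22 21 25
f 22 25 23
f 23 25 26
f 23 26 24
f 25 21 27
f 25 27 26
f 26 27 28
f 26 28 24
f 27 21 29
f 27 29 28
f 28 29 30
f 28 30 24
f 29 21 31
f 29 31 30
f 30 31 32
f 30 32 24
f 31 21 33
f 31 33 32
f 32 33 34
f 32 34 24
f 33 21 35
f 33 35 34
f 34 35 36
f 34 36 24
f 35 21 37
f 35 37 36
f 36 37 38
f 36 38 24
f 37 21 39
f 37 39 38
f 38 39 40
f 38 40 24
f 39 21 41
f 39 41 40
f 40 41 42
f 40 42 24
f 41 21 22
f 41 22 42
f 42 22 23
f 42 23 24



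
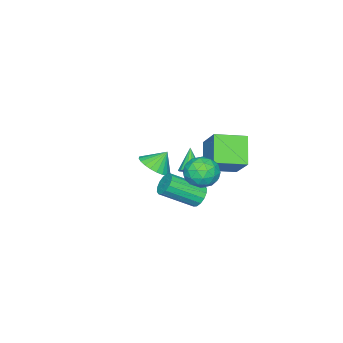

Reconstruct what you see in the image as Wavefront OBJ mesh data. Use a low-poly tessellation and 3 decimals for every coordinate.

v -0.23 1.555 -0.694
v 0.199 1.516 -1.207
v 1.339 0.267 -0.159
v 0.91 0.305 0.354
v 0.313 1.781 -1.015
v 1.453 0.532 0.034
v 0.281 1.986 -0.737
v 1.421 0.736 0.312
v 0.112 2.075 -0.447
v 1.253 0.826 0.602
v -0.148 2.024 -0.224
v 0.992 0.775 0.825
v -0.431 1.848 -0.126
v 0.71 0.599 0.922
v -0.659 1.593 -0.181
v 0.481 0.344 0.867
v -0.773 1.328 -0.374
v 0.367 0.079 0.675
v -0.741 1.124 -0.652
v 0.399 -0.126 0.397
v -0.573 1.034 -0.942
v 0.568 -0.215 0.107
v -0.312 1.085 -1.165
v 0.828 -0.164 -0.116
v -0.03 1.261 -1.262
v 1.111 0.012 -0.214
v 1.921 3.991 2.608
v 2.328 3.726 3.408
v 1.532 2.554 2.332
v 1.939 2.289 3.132
v 1.156 2.802 3.152
v 1.397 3.69 3.323
v 2.463 2.59 2.417
v 2.704 3.478 2.588
v 2.663 2.861 3.291
v 1.855 2.992 3.744
v 2.005 3.288 1.996
v 1.197 3.419 2.449
v 2.159 3.985 3.032
v 1.701 2.295 2.708
v 1.241 2.597 2.719
v 1.48 2.442 3.19
v 1.611 3.963 2.982
v 1.851 3.808 3.452
v 1.162 3.265 3.302
v 2.009 2.472 2.288
v 2.249 2.317 2.758
v 2.38 3.838 2.55
v 2.619 3.683 3.021
v 2.698 3.015 2.438
v 2.595 3.32 3.434
v 2.366 2.476 3.271
v 2.674 2.652 2.851
v 2.816 3.174 2.952
v 2.12 3.398 3.7
v 1.891 2.553 3.538
v 1.431 2.855 3.55
v 1.573 3.377 3.65
v 2.317 2.889 3.631
v 1.969 3.727 2.202
v 1.74 2.882 2.04
v 2.287 2.903 2.09
v 2.429 3.425 2.19
v 1.494 3.804 2.469
v 1.265 2.96 2.306
v 1.044 3.106 2.788
v 1.186 3.628 2.889
v 1.543 3.391 2.109
v -1.941 0.594 1.872
v -1.045 1.818 3.382
v -3.074 1.785 1.579
v -2.178 3.009 3.089
v -0.902 1.291 0.691
v -0.006 2.515 2.201
v -2.035 2.482 0.398
v -1.139 3.706 1.908
v -3.175 -3.209 -2.018
v -2.68 -2.365 -2.076
v -3.745 -2.811 -1.102
v -2.982 -2.289 -2.297
v -3.314 -2.354 -2.476
v -3.625 -2.548 -2.585
v -3.867 -2.843 -2.608
v -4.004 -3.194 -2.541
v -4.014 -3.547 -2.394
v -3.897 -3.848 -2.19
v -3.67 -4.052 -1.96
v -3.368 -4.128 -1.739
v -3.036 -4.064 -1.56
v -2.725 -3.87 -1.451
v -2.483 -3.575 -1.428
v -2.346 -3.224 -1.495
v -2.335 -2.871 -1.642
v -2.452 -2.569 -1.846
v -2.331 -0.437 -0.829
v -1.832 -0.647 -0.571
v -3.109 -0.963 0.249
v -1.877 -0.334 -0.451
v -2.066 -0.054 -0.451
v -2.339 0.105 -0.57
v -2.61 0.092 -0.772
v -2.792 -0.089 -0.992
v -2.828 -0.381 -1.16
v -2.706 -0.69 -1.223
v -2.465 -0.918 -1.161
v -2.181 -0.994 -0.993
v -1.945 -0.893 -0.773
f 2 1 5
f 2 5 3
f 3 5 6
f 3 6 4
f 5 1 7
f 5 7 6
f 6 7 8
f 6 8 4
f 7 1 9
f 7 9 8
f 8 9 10
f 8 10 4
f 9 1 11
f 9 11 10
f 10 11 12
f 10 12 4
f 11 1 13
f 11 13 12
f 12 13 14
f 12 14 4
f 13 1 15
f 13 15 14
f 14 15 16
f 14 16 4
f 15 1 17
f 15 17 16
f 16 17 18
f 16 18 4
f 17 1 19
f 17 19 18
f 18 19 20
f 18 20 4
f 19 1 21
f 19 21 20
f 20 21 22
f 20 22 4
f 21 1 23
f 21 23 22
f 22 23 24
f 22 24 4
f 23 1 25
f 23 25 24
f 24 25 26
f 24 26 4
f 25 1 2
f 25 2 26
f 26 2 3
f 26 3 4
f 27 64 43
f 64 38 67
f 43 67 32
f 64 67 43
f 27 43 39
f 43 32 44
f 39 44 28
f 43 44 39
f 27 39 48
f 39 28 49
f 48 49 34
f 39 49 48
f 27 48 60
f 48 34 63
f 60 63 37
f 48 63 60
f 27 60 64
f 60 37 68
f 64 68 38
f 60 68 64
f 28 44 55
f 44 32 58
f 55 58 36
f 44 58 55
f 32 67 45
f 67 38 66
f 45 66 31
f 67 66 45
f 38 68 65
f 68 37 61
f 65 61 29
f 68 61 65
f 37 63 62
f 63 34 50
f 62 50 33
f 63 50 62
f 34 49 54
f 49 28 51
f 54 51 35
f 49 51 54
f 30 56 42
f 56 36 57
f 42 57 31
f 56 57 42
f 30 42 40
f 42 31 41
f 40 41 29
f 42 41 40
f 30 40 47
f 40 29 46
f 47 46 33
f 40 46 47
f 30 47 52
f 47 33 53
f 52 53 35
f 47 53 52
f 30 52 56
f 52 35 59
f 56 59 36
f 52 59 56
f 31 57 45
f 57 36 58
f 45 58 32
f 57 58 45
f 29 41 65
f 41 31 66
f 65 66 38
f 41 66 65
f 33 46 62
f 46 29 61
f 62 61 37
f 46 61 62
f 35 53 54
f 53 33 50
f 54 50 34
f 53 50 54
f 36 59 55
f 59 35 51
f 55 51 28
f 59 51 55
f 70 72 69
f 73 70 69
f 69 72 71
f 71 73 69
f 70 76 72
f 74 70 73
f 74 76 70
f 72 76 71
f 75 73 71
f 71 76 75
f 75 74 73
f 76 74 75
f 78 77 80
f 78 80 79
f 80 77 81
f 80 81 79
f 81 77 82
f 81 82 79
f 82 77 83
f 82 83 79
f 83 77 84
f 83 84 79
f 84 77 85
f 84 85 79
f 85 77 86
f 85 86 79
f 86 77 87
f 86 87 79
f 87 77 88
f 87 88 79
f 88 77 89
f 88 89 79
f 89 77 90
f 89 90 79
f 90 77 91
f 90 91 79
f 91 77 92
f 91 92 79
f 92 77 93
f 92 93 79
f 93 77 94
f 93 94 79
f 94 77 78
f 94 78 79
f 96 95 98
f 96 98 97
f 98 95 99
f 98 99 97
f 99 95 100
f 99 100 97
f 100 95 101
f 100 101 97
f 101 95 102
f 101 102 97
f 102 95 103
f 102 103 97
f 103 95 104
f 103 104 97
f 104 95 105
f 104 105 97
f 105 95 106
f 105 106 97
f 106 95 107
f 106 107 97
f 107 95 96
f 107 96 97



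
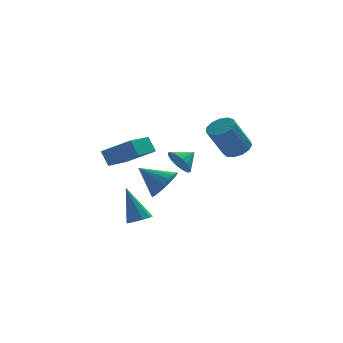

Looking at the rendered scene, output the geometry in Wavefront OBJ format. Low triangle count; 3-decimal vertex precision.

v 0.862 2.178 -2.072
v 1.257 1.723 -1.163
v -0.402 3.082 -1.068
v 1.518 2.13 -1.202
v 1.649 2.547 -1.414
v 1.623 2.891 -1.755
v 1.447 3.093 -2.159
v 1.155 3.114 -2.546
v 0.805 2.95 -2.839
v 0.467 2.632 -2.98
v 0.206 2.225 -2.941
v 0.076 1.808 -2.73
v 0.101 1.465 -2.388
v 0.277 1.262 -1.984
v 0.569 1.241 -1.597
v 0.919 1.406 -1.304
v 4.443 0.617 0.959
v 5.141 0.251 1.277
v 4.115 -0.143 3.078
v 3.417 0.223 2.761
v 5.167 0.715 1.393
v 4.141 0.321 3.195
v 4.963 1.148 1.372
v 3.937 0.753 3.173
v 4.594 1.412 1.22
v 3.568 1.018 3.021
v 4.177 1.424 0.985
v 3.151 1.03 2.786
v 3.844 1.18 0.742
v 2.818 0.786 2.543
v 3.702 0.757 0.568
v 2.676 0.363 2.369
v 3.794 0.29 0.518
v 2.768 -0.104 2.319
v 4.093 -0.074 0.609
v 3.067 -0.468 2.41
v 4.503 -0.218 0.811
v 3.477 -0.612 2.612
v 4.894 -0.097 1.06
v 3.867 -0.491 2.861
v -3.486 -3.286 2.878
v -2.167 -4.239 3.878
v -2.359 -2.052 2.566
v -1.039 -3.005 3.566
v -3.201 -3.755 2.054
v -1.881 -4.708 3.054
v -2.073 -2.521 1.742
v -0.754 -3.474 2.742
v -1.699 -3.976 -1.743
v -1.23 -4.392 -1.432
v -2.221 -3.124 0.183
v -1.024 -3.979 -1.559
v -1.133 -3.565 -1.772
v -1.508 -3.343 -1.972
v -1.972 -3.418 -2.064
v -2.308 -3.754 -2.007
v -2.359 -4.194 -1.826
v -2.101 -4.533 -1.606
v -1.655 -4.611 -1.45
v 0.676 -2.326 1.402
v 0.925 -1.925 0.683
v 1.544 -1.974 1.898
v 0.678 -1.627 0.902
v 0.431 -1.516 1.255
v 0.249 -1.622 1.647
v 0.182 -1.917 1.974
v 0.247 -2.321 2.147
v 0.428 -2.728 2.121
v 0.675 -3.026 1.902
v 0.922 -3.137 1.549
v 1.104 -3.031 1.156
v 1.171 -2.736 0.83
v 1.105 -2.332 0.656
f 2 1 4
f 2 4 3
f 4 1 5
f 4 5 3
f 5 1 6
f 5 6 3
f 6 1 7
f 6 7 3
f 7 1 8
f 7 8 3
f 8 1 9
f 8 9 3
f 9 1 10
f 9 10 3
f 10 1 11
f 10 11 3
f 11 1 12
f 11 12 3
f 12 1 13
f 12 13 3
f 13 1 14
f 13 14 3
f 14 1 15
f 14 15 3
f 15 1 16
f 15 16 3
f 16 1 2
f 16 2 3
f 18 17 21
f 18 21 19
f 19 21 22
f 19 22 20
f 21 17 23
f 21 23 22
f 22 23 24
f 22 24 20
f 23 17 25
f 23 25 24
f 24 25 26
f 24 26 20
f 25 17 27
f 25 27 26
f 26 27 28
f 26 28 20
f 27 17 29
f 27 29 28
f 28 29 30
f 28 30 20
f 29 17 31
f 29 31 30
f 30 31 32
f 30 32 20
f 31 17 33
f 31 33 32
f 32 33 34
f 32 34 20
f 33 17 35
f 33 35 34
f 34 35 36
f 34 36 20
f 35 17 37
f 35 37 36
f 36 37 38
f 36 38 20
f 37 17 39
f 37 39 38
f 38 39 40
f 38 40 20
f 39 17 18
f 39 18 40
f 40 18 19
f 40 19 20
f 42 44 41
f 45 42 41
f 41 44 43
f 43 45 41
f 42 48 44
f 46 42 45
f 46 48 42
f 44 48 43
f 47 45 43
f 43 48 47
f 47 46 45
f 48 46 47
f 50 49 52
f 50 52 51
f 52 49 53
f 52 53 51
f 53 49 54
f 53 54 51
f 54 49 55
f 54 55 51
f 55 49 56
f 55 56 51
f 56 49 57
f 56 57 51
f 57 49 58
f 57 58 51
f 58 49 59
f 58 59 51
f 59 49 50
f 59 50 51
f 61 60 63
f 61 63 62
f 63 60 64
f 63 64 62
f 64 60 65
f 64 65 62
f 65 60 66
f 65 66 62
f 66 60 67
f 66 67 62
f 67 60 68
f 67 68 62
f 68 60 69
f 68 69 62
f 69 60 70
f 69 70 62
f 70 60 71
f 70 71 62
f 71 60 72
f 71 72 62
f 72 60 73
f 72 73 62
f 73 60 61
f 73 61 62



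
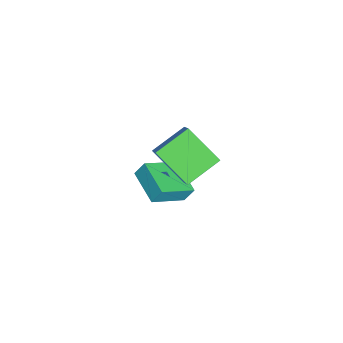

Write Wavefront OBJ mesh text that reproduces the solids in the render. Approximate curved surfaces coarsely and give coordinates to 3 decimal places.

v 1.004 -3.495 3.84
v -0.04 -2.154 4.62
v 0.028 -3.73 2.937
v -1.016 -2.389 3.717
v 1.876 -2.051 2.523
v 0.832 -0.71 3.303
v 0.9 -2.286 1.62
v -0.144 -0.945 2.4
v -2.393 -4.769 -1.467
v -2.445 -4.302 -0.71
v -3.482 -3.355 -2.413
v -3.535 -2.889 -1.657
v -0.805 -3.851 -1.923
v -0.858 -3.385 -1.167
v -1.895 -2.438 -2.87
v -1.947 -1.971 -2.113
f 2 4 1
f 5 2 1
f 1 4 3
f 3 5 1
f 2 8 4
f 6 2 5
f 6 8 2
f 4 8 3
f 7 5 3
f 3 8 7
f 7 6 5
f 8 6 7
f 10 12 9
f 13 10 9
f 9 12 11
f 11 13 9
f 10 16 12
f 14 10 13
f 14 16 10
f 12 16 11
f 15 13 11
f 11 16 15
f 15 14 13
f 16 14 15



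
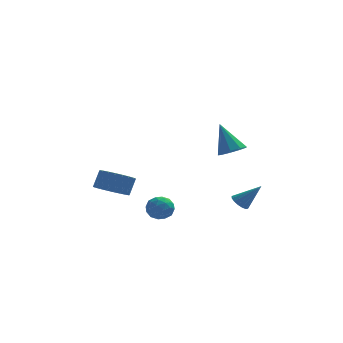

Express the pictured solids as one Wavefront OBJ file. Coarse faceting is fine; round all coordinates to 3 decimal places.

v 2.6 0.331 -0.859
v 2.973 0.194 -1.21
v 3.58 0.229 0.219
v 2.985 0.468 -1.196
v 2.895 0.705 -1.091
v 2.725 0.842 -0.924
v 2.522 0.841 -0.74
v 2.34 0.704 -0.587
v 2.228 0.467 -0.507
v 2.215 0.194 -0.522
v 2.306 -0.043 -0.626
v 2.475 -0.18 -0.793
v 2.678 -0.18 -0.978
v 2.86 -0.043 -1.13
v -1.579 1.668 -1.784
v -0.897 1.891 -1.617
v -1.283 0.549 -1.503
v -0.601 0.772 -1.336
v -1.168 0.97 -0.911
v -1.351 1.662 -1.084
v -0.829 0.778 -2.036
v -1.012 1.47 -2.209
v -0.434 1.34 -1.773
v -0.643 1.459 -1.077
v -1.537 0.981 -2.043
v -1.746 1.1 -1.347
v -1.264 1.878 -1.725
v -0.916 0.562 -1.395
v -1.249 0.679 -1.145
v -0.848 0.81 -1.047
v -1.531 1.743 -1.412
v -1.13 1.874 -1.313
v -1.289 1.333 -0.898
v -1.05 0.566 -1.807
v -0.649 0.697 -1.708
v -1.332 1.63 -2.073
v -0.931 1.761 -1.975
v -0.891 1.107 -2.222
v -0.591 1.685 -1.718
v -0.417 1.027 -1.554
v -0.551 1.031 -1.965
v -0.659 1.437 -2.067
v -0.714 1.755 -1.309
v -0.54 1.097 -1.145
v -0.873 1.214 -0.894
v -0.981 1.62 -0.996
v -0.442 1.431 -1.401
v -1.64 1.343 -1.975
v -1.466 0.685 -1.811
v -1.199 0.82 -2.124
v -1.307 1.226 -2.226
v -1.763 1.413 -1.566
v -1.589 0.755 -1.402
v -1.521 1.003 -1.053
v -1.629 1.409 -1.155
v -1.738 1.009 -1.719
v 2.136 -1.202 3.068
v 2.491 -0.609 2.905
v 1.584 -0.478 4.492
v 2.042 -0.589 2.721
v 1.637 -0.857 2.699
v 1.466 -1.285 2.85
v 1.608 -1.674 3.103
v 1.997 -1.843 3.34
v 2.452 -1.711 3.449
v 2.759 -1.341 3.38
v 2.774 -0.906 3.165
v -3.388 2.952 -1.146
v -2.628 2.434 -1.163
v -2.311 2.871 -0.25
v -3.072 3.388 -0.234
v -2.518 2.726 -1.341
v -2.201 3.163 -0.428
v -2.541 3.052 -1.489
v -2.224 3.489 -0.577
v -2.692 3.363 -1.585
v -2.376 3.8 -0.673
v -2.95 3.611 -1.614
v -2.633 4.048 -0.702
v -3.275 3.759 -1.572
v -2.958 4.196 -0.66
v -3.616 3.784 -1.465
v -3.3 4.221 -0.553
v -3.924 3.682 -1.31
v -3.607 4.119 -0.398
v -4.149 3.469 -1.13
v -3.832 3.906 -0.217
v -4.259 3.177 -0.952
v -3.942 3.614 -0.039
v -4.236 2.851 -0.803
v -3.919 3.288 0.109
v -4.084 2.54 -0.707
v -3.768 2.977 0.205
v -3.827 2.292 -0.678
v -3.51 2.729 0.234
v -3.502 2.144 -0.72
v -3.185 2.581 0.192
v -3.16 2.119 -0.827
v -2.844 2.556 0.085
v -2.853 2.221 -0.982
v -2.536 2.658 -0.07
f 2 1 4
f 2 4 3
f 4 1 5
f 4 5 3
f 5 1 6
f 5 6 3
f 6 1 7
f 6 7 3
f 7 1 8
f 7 8 3
f 8 1 9
f 8 9 3
f 9 1 10
f 9 10 3
f 10 1 11
f 10 11 3
f 11 1 12
f 11 12 3
f 12 1 13
f 12 13 3
f 13 1 14
f 13 14 3
f 14 1 2
f 14 2 3
f 15 52 31
f 52 26 55
f 31 55 20
f 52 55 31
f 15 31 27
f 31 20 32
f 27 32 16
f 31 32 27
f 15 27 36
f 27 16 37
f 36 37 22
f 27 37 36
f 15 36 48
f 36 22 51
f 48 51 25
f 36 51 48
f 15 48 52
f 48 25 56
f 52 56 26
f 48 56 52
f 16 32 43
f 32 20 46
f 43 46 24
f 32 46 43
f 20 55 33
f 55 26 54
f 33 54 19
f 55 54 33
f 26 56 53
f 56 25 49
f 53 49 17
f 56 49 53
f 25 51 50
f 51 22 38
f 50 38 21
f 51 38 50
f 22 37 42
f 37 16 39
f 42 39 23
f 37 39 42
f 18 44 30
f 44 24 45
f 30 45 19
f 44 45 30
f 18 30 28
f 30 19 29
f 28 29 17
f 30 29 28
f 18 28 35
f 28 17 34
f 35 34 21
f 28 34 35
f 18 35 40
f 35 21 41
f 40 41 23
f 35 41 40
f 18 40 44
f 40 23 47
f 44 47 24
f 40 47 44
f 19 45 33
f 45 24 46
f 33 46 20
f 45 46 33
f 17 29 53
f 29 19 54
f 53 54 26
f 29 54 53
f 21 34 50
f 34 17 49
f 50 49 25
f 34 49 50
f 23 41 42
f 41 21 38
f 42 38 22
f 41 38 42
f 24 47 43
f 47 23 39
f 43 39 16
f 47 39 43
f 58 57 60
f 58 60 59
f 60 57 61
f 60 61 59
f 61 57 62
f 61 62 59
f 62 57 63
f 62 63 59
f 63 57 64
f 63 64 59
f 64 57 65
f 64 65 59
f 65 57 66
f 65 66 59
f 66 57 67
f 66 67 59
f 67 57 58
f 67 58 59
f 69 68 72
f 69 72 70
f 70 72 73
f 70 73 71
f 72 68 74
f 72 74 73
f 73 74 75
f 73 75 71
f 74 68 76
f 74 76 75
f 75 76 77
f 75 77 71
f 76 68 78
f 76 78 77
f 77 78 79
f 77 79 71
f 78 68 80
f 78 80 79
f 79 80 81
f 79 81 71
f 80 68 82
f 80 82 81
f 81 82 83
f 81 83 71
f 82 68 84
f 82 84 83
f 83 84 85
f 83 85 71
f 84 68 86
f 84 86 85
f 85 86 87
f 85 87 71
f 86 68 88
f 86 88 87
f 87 88 89
f 87 89 71
f 88 68 90
f 88 90 89
f 89 90 91
f 89 91 71
f 90 68 92
f 90 92 91
f 91 92 93
f 91 93 71
f 92 68 94
f 92 94 93
f 93 94 95
f 93 95 71
f 94 68 96
f 94 96 95
f 95 96 97
f 95 97 71
f 96 68 98
f 96 98 97
f 97 98 99
f 97 99 71
f 98 68 100
f 98 100 99
f 99 100 101
f 99 101 71
f 100 68 69
f 100 69 101
f 101 69 70
f 101 70 71

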